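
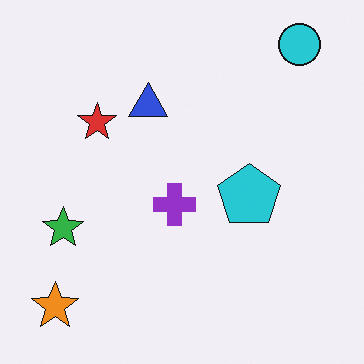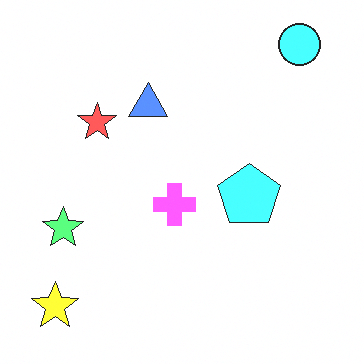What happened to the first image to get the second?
The transformation is: noticeably brightened.

Every pixel — background and shapes alike — is uniformly brightened.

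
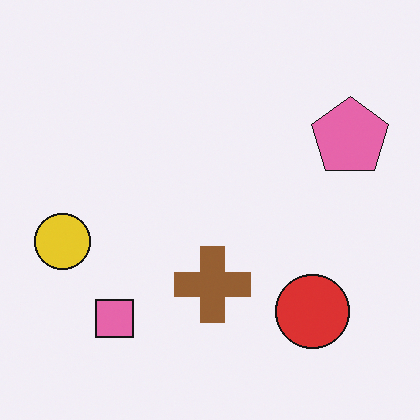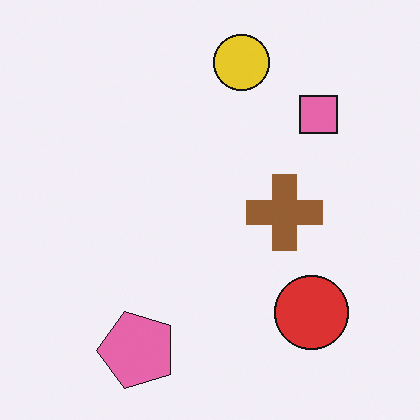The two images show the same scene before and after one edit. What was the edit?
Transposed (reflected across the top-left ↔ bottom-right diagonal).

Shapes have swapped their row and column positions — what was in the top-right is now in the bottom-left — a diagonal reflection.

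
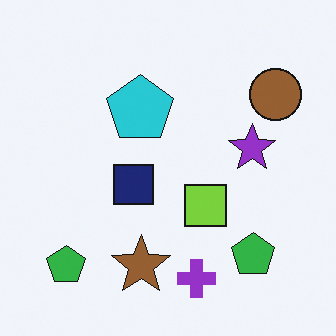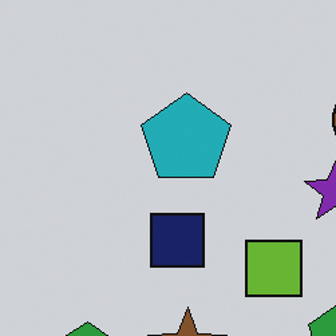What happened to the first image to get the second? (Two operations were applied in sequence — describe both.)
Darkened a little, then cropped slightly and scaled back up.

Every pixel — background and shapes alike — is uniformly darkened. The visible shapes are larger and the field of view is narrower; shapes near the original edges may be partly or wholly outside the frame — a crop-and-rescale.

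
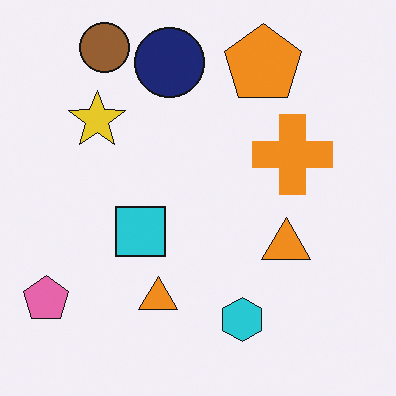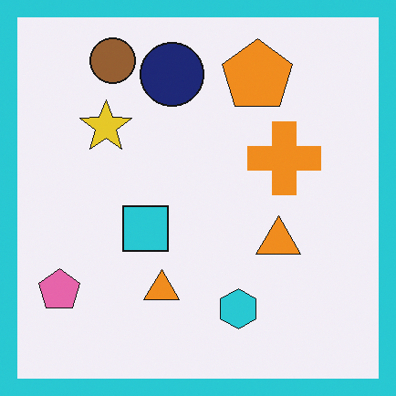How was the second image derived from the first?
Framed with a cyan border.

A solid cyan frame runs around the edge of the second image, with the content slightly shrunk inside it.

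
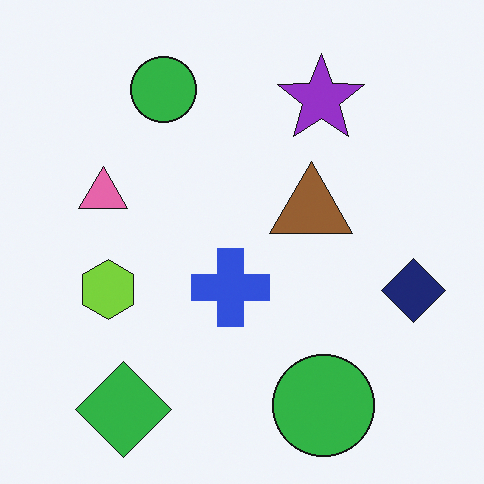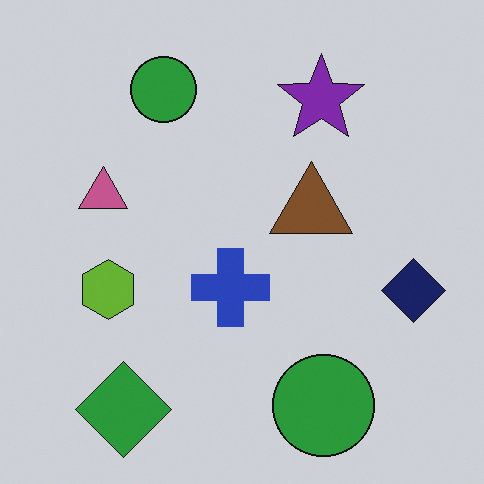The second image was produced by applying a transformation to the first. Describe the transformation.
The image was darkened a little.

Every pixel — background and shapes alike — is uniformly darkened.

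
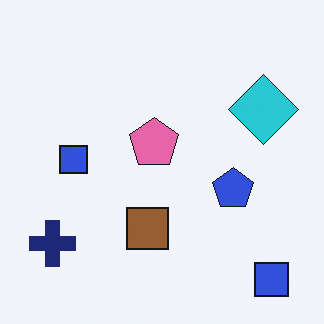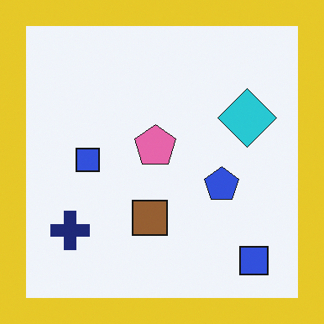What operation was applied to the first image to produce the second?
It was framed with a yellow border.

A solid yellow frame runs around the edge of the second image, with the content slightly shrunk inside it.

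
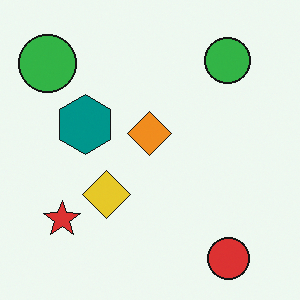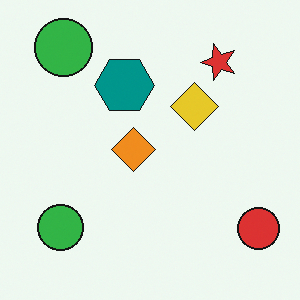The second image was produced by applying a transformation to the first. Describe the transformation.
It was transposed (reflected across the top-left ↔ bottom-right diagonal).

Shapes have swapped their row and column positions — what was in the top-right is now in the bottom-left — a diagonal reflection.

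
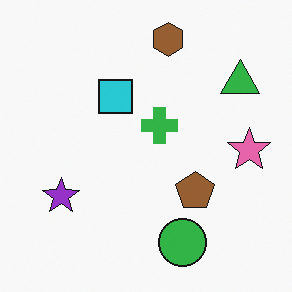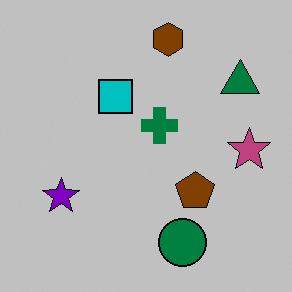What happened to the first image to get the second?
It was heavily posterized to just a handful of flat colors.

Each flat color has snapped to a coarser quantized level — most visibly, the near-white background has dropped to a flat grey.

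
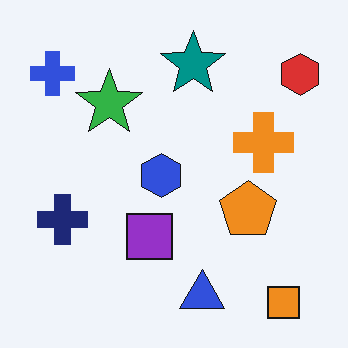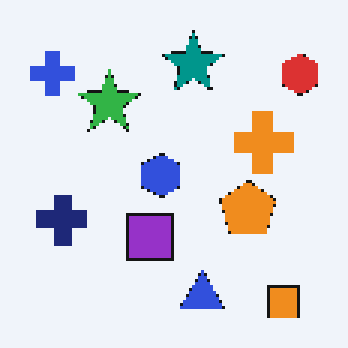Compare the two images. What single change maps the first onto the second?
This is the original image mildly pixelated.

Shapes are reduced to large square blocks; fine edges and outlines are lost — a downscale-then-upscale (mosaic) effect.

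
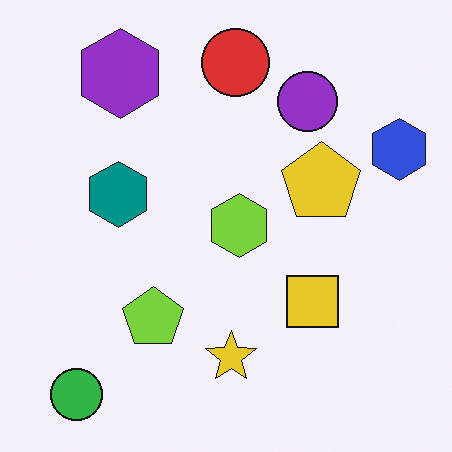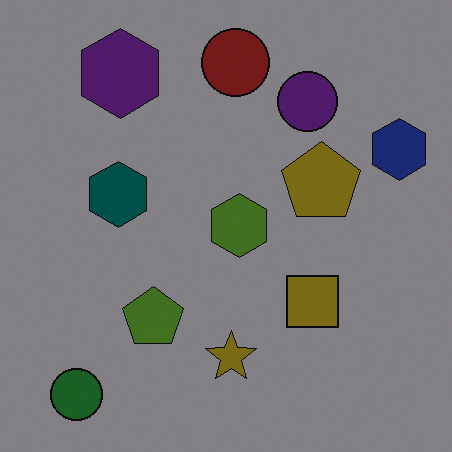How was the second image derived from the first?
Darkened a lot.

Every pixel — background and shapes alike — is uniformly darkened.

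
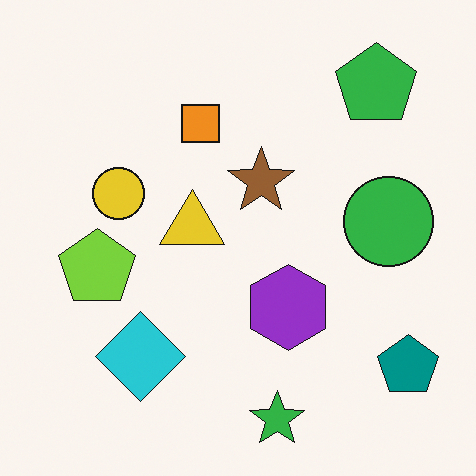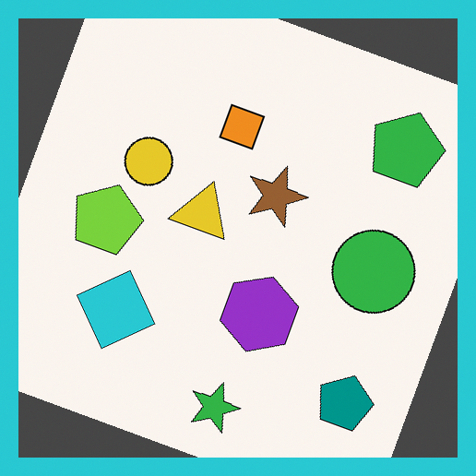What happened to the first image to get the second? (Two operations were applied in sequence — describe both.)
The image was rotated clockwise by a clearly visible amount, then framed with a cyan border.

Every shape is tilted by the same angle and the image corners show triangular fill wedges — a whole-image rotation by a non-right angle. A solid cyan frame runs around the edge of the second image, with the content slightly shrunk inside it.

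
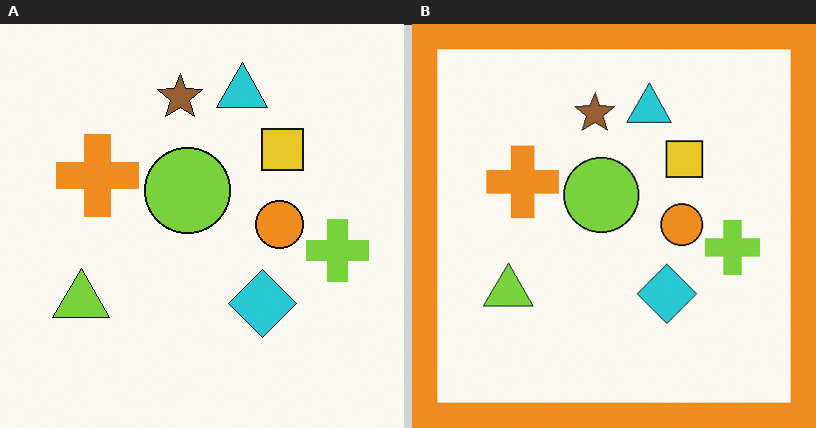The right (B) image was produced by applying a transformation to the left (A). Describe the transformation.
The transformation is: framed with a orange border.

A solid orange frame runs around the edge of the right (B) image, with the content slightly shrunk inside it.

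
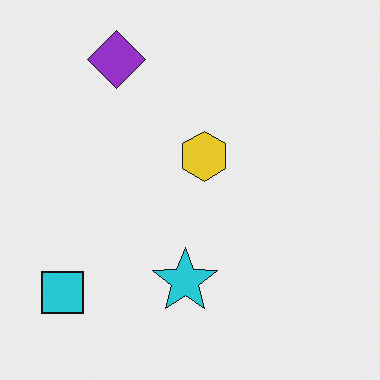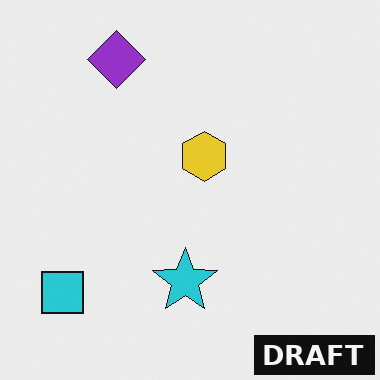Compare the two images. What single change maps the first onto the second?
The transformation is: watermarked with the text "DRAFT" in the lower-right corner.

A dark label reading "DRAFT" appears in the lower-right corner.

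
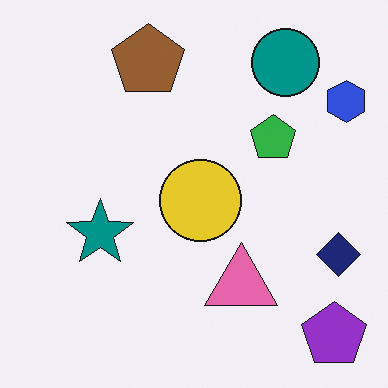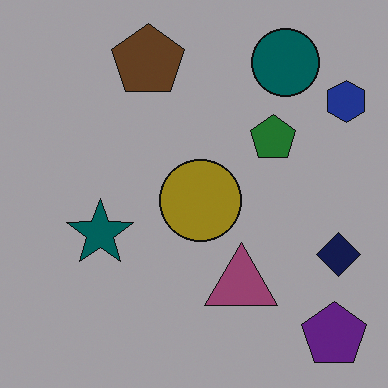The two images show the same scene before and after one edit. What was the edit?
The second image is the first darkened a lot.

Every pixel — background and shapes alike — is uniformly darkened.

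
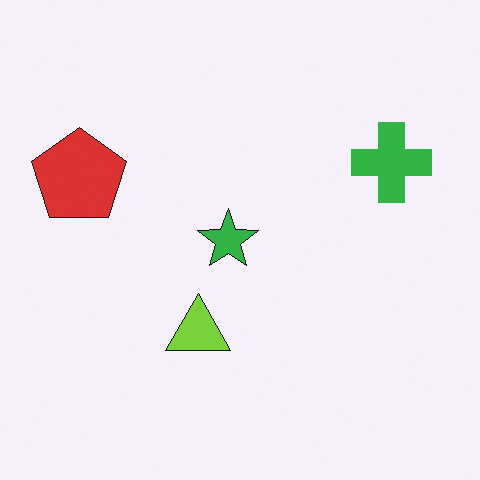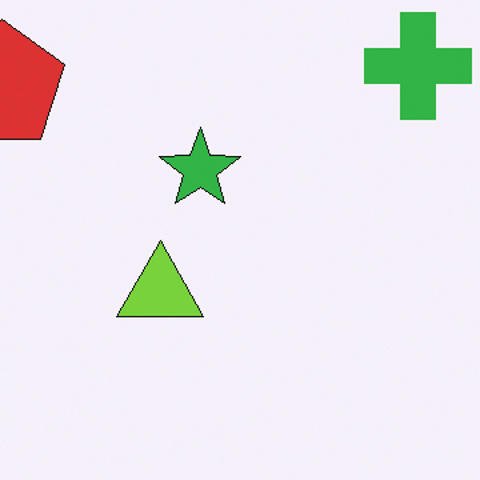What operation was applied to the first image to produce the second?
The image was cropped to a modestly smaller region and rescaled.

The visible shapes are larger and the field of view is narrower; shapes near the original edges may be partly or wholly outside the frame — a crop-and-rescale.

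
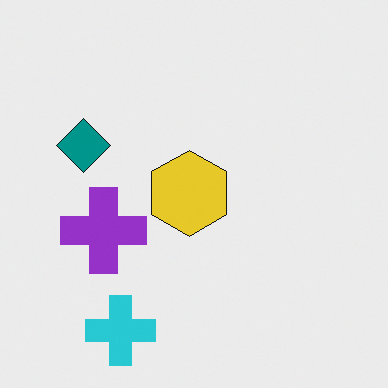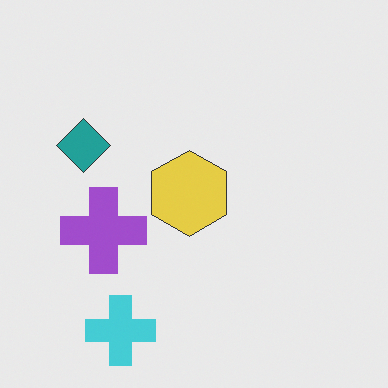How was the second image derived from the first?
The second image is the first given slightly reduced contrast.

Tones are pushed toward mid-grey across the whole image — a global contrast change.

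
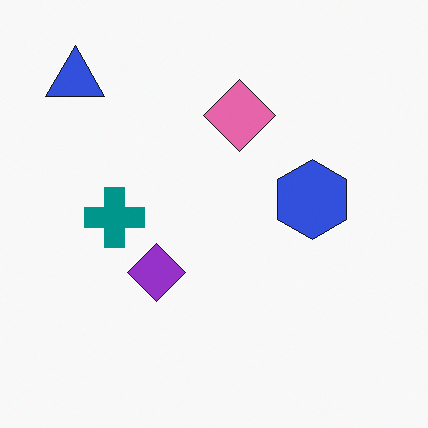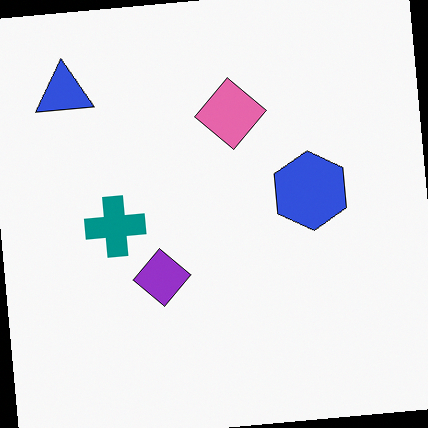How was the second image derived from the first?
It was rotated counter-clockwise by a small amount.

Every shape is tilted by the same angle and the image corners show triangular fill wedges — a whole-image rotation by a non-right angle.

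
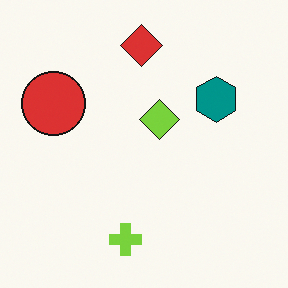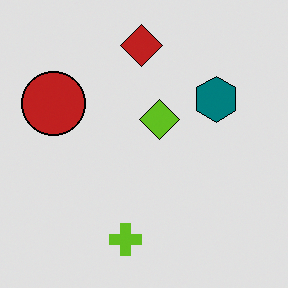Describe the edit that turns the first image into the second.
It was moderately posterized.

Each flat color has snapped to a coarser quantized level — most visibly, the near-white background has dropped to a flat grey.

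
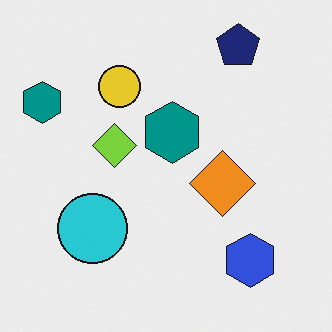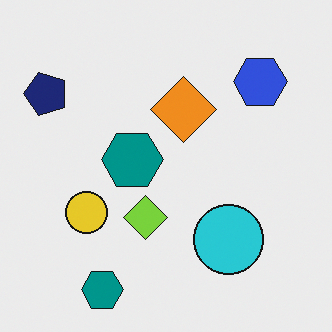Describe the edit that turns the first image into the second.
Rotated 90° counter-clockwise.

The navy pentagon sits in the top-right of the first image and the top-left of the second — consistent with a whole-image 90° counter-clockwise rotation.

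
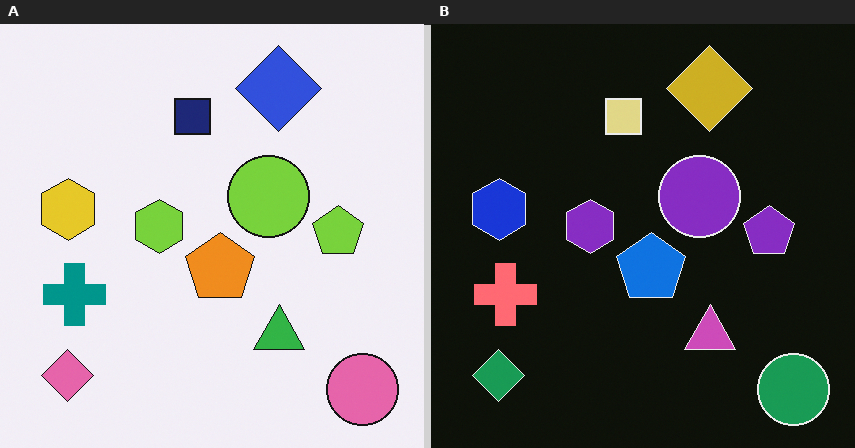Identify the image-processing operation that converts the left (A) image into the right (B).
The right (B) image is the left (A) color-inverted (negative).

The light background has become dark and every shape's color is its complement — a photographic negative.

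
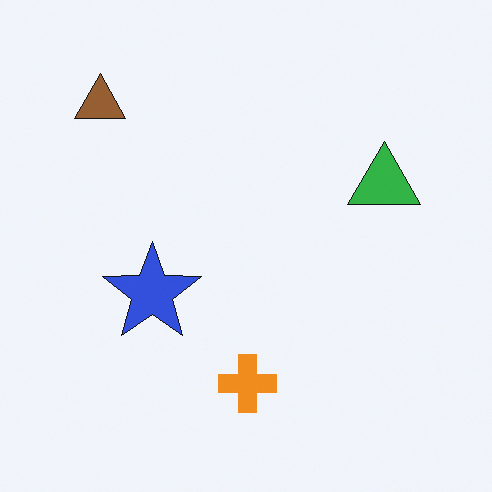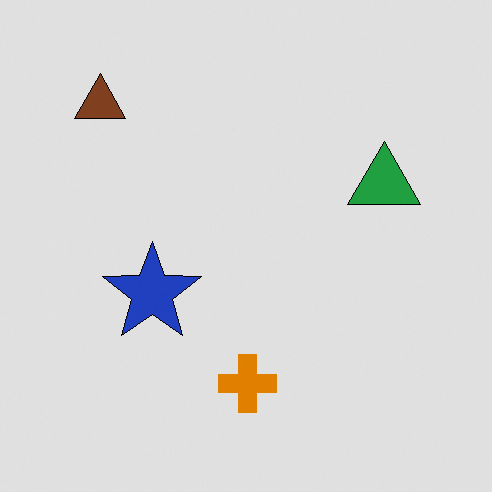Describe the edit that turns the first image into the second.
The transformation is: posterized to a reduced palette.

Each flat color has snapped to a coarser quantized level — most visibly, the near-white background has dropped to a flat grey.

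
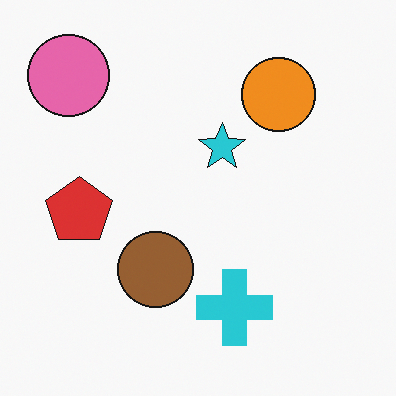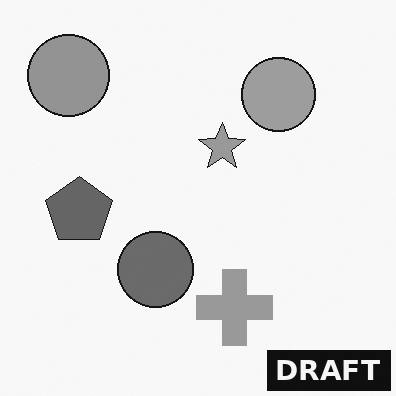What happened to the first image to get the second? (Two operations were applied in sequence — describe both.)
The image was converted to grayscale, then watermarked with the text "DRAFT" in the lower-right corner.

All color is removed — every shape is now a shade of grey. A dark label reading "DRAFT" appears in the lower-right corner.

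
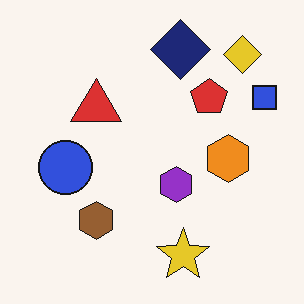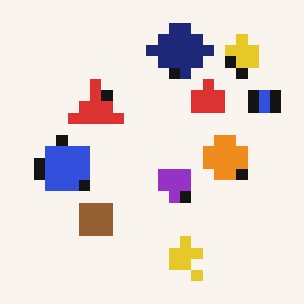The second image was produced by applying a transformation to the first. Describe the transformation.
Heavily pixelated into large blocks.

Shapes are reduced to large square blocks; fine edges and outlines are lost — a downscale-then-upscale (mosaic) effect.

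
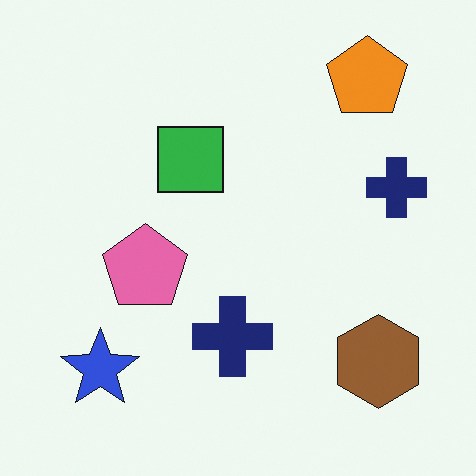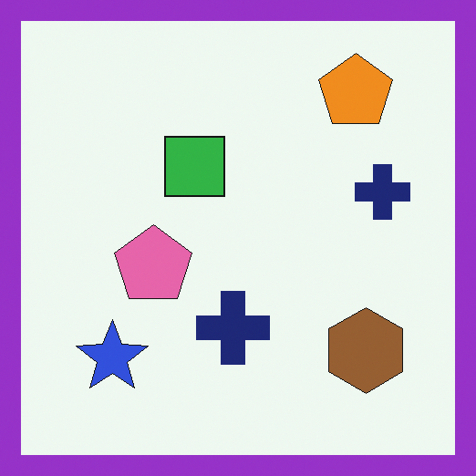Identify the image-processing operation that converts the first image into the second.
The image was framed with a purple border.

A solid purple frame runs around the edge of the second image, with the content slightly shrunk inside it.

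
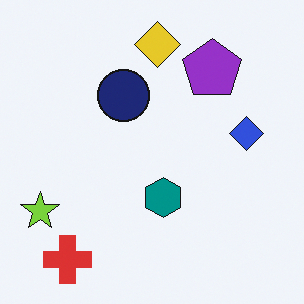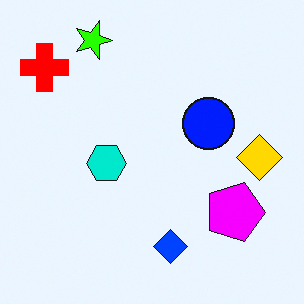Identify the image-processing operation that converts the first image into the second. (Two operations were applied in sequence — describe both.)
The transformation is: rotated 90° clockwise, then made much more vivid (saturation change).

The red cross sits in the bottom-left of the first image and the top-left of the second — consistent with a whole-image 90° clockwise rotation. All colors are more vivid — a global saturation change.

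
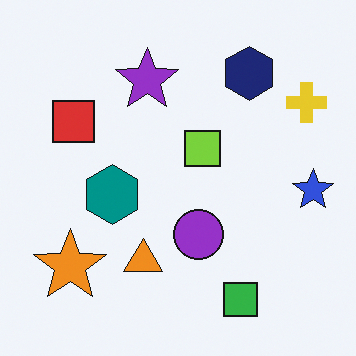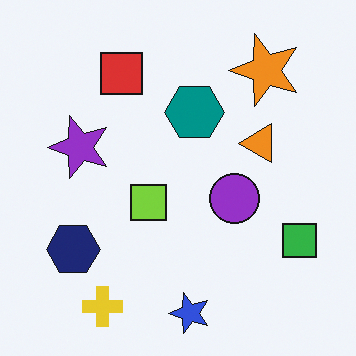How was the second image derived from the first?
Transposed (reflected across the top-left ↔ bottom-right diagonal).

Shapes have swapped their row and column positions — what was in the top-right is now in the bottom-left — a diagonal reflection.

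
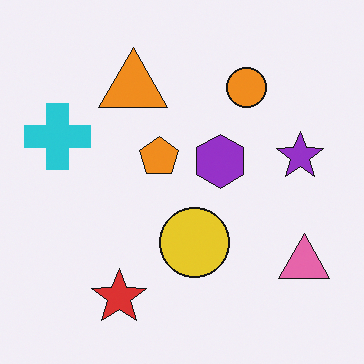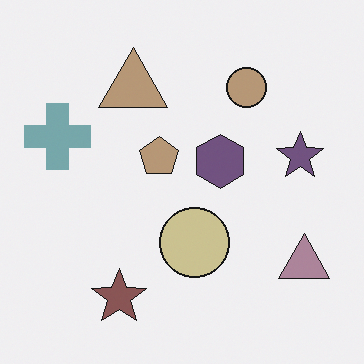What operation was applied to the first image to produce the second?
The second image is the first heavily desaturated.

All colors are more muted and greyish — a global saturation change.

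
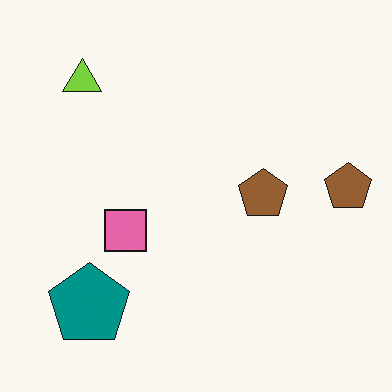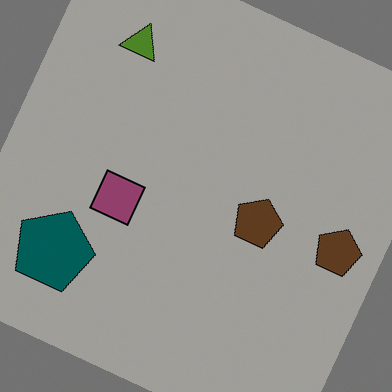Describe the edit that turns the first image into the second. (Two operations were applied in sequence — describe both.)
This is the original image rotated clockwise by a clearly visible amount, then noticeably darkened.

Every shape is tilted by the same angle and the image corners show triangular fill wedges — a whole-image rotation by a non-right angle. Every pixel — background and shapes alike — is uniformly darkened.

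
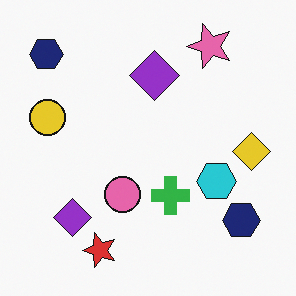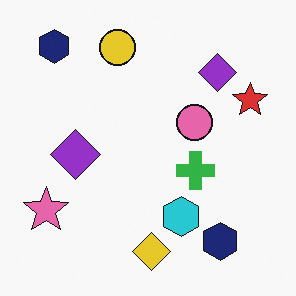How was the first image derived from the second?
The image was transposed (reflected across the top-left ↔ bottom-right diagonal).

Shapes have swapped their row and column positions — what was in the top-right is now in the bottom-left — a diagonal reflection.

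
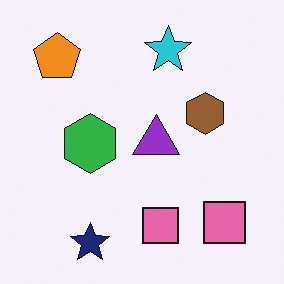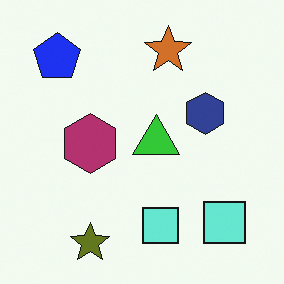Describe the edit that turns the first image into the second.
The image was hue-shifted by a large amount.

Every shape's color has rotated by the same amount around the hue wheel — a uniform hue shift.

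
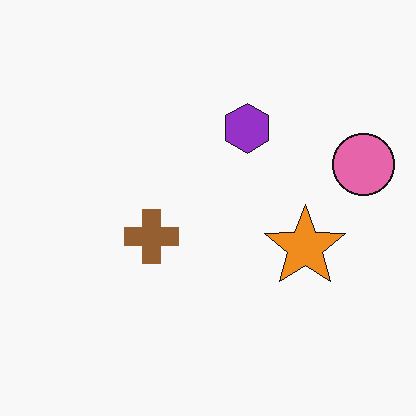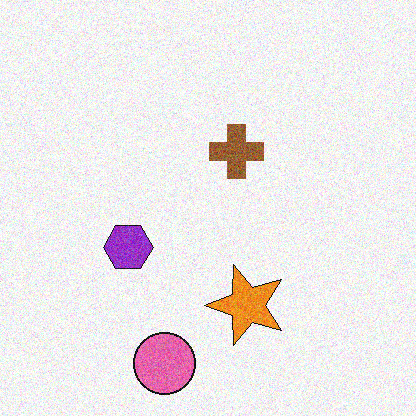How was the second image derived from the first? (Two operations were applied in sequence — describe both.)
It was degraded with visible gaussian noise, then transposed (reflected across the top-left ↔ bottom-right diagonal).

Random speckle covers the whole image, including the flat background. Shapes have swapped their row and column positions — what was in the top-right is now in the bottom-left — a diagonal reflection.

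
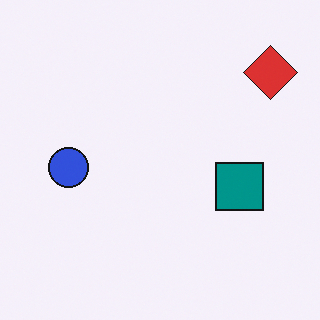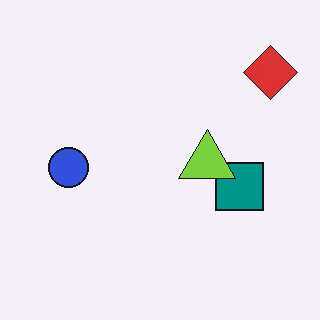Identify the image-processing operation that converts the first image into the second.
The image was overlaid with an additional lime triangle.

A lime triangle appears in the second image that is absent from the first.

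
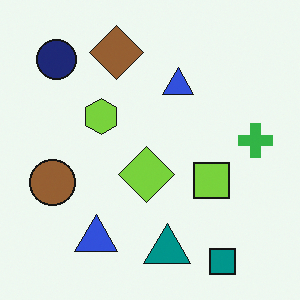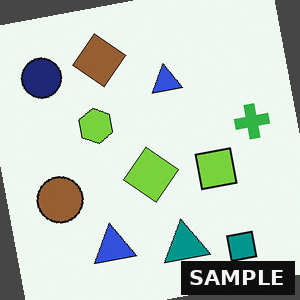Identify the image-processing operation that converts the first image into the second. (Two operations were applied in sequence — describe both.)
Rotated counter-clockwise by a slight angle, then watermarked with the text "SAMPLE" in the lower-right corner.

Every shape is tilted by the same angle and the image corners show triangular fill wedges — a whole-image rotation by a non-right angle. A dark label reading "SAMPLE" appears in the lower-right corner.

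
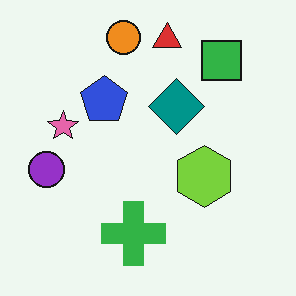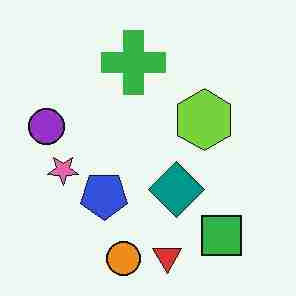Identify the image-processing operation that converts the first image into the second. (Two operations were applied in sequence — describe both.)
Degraded with heavy JPEG compression, then flipped vertically (top ↔ bottom).

Blocky 8×8 compression artifacts appear around shape edges and the flat background shows ringing — characteristic JPEG degradation. The orange circle is in the top of the first image and the bottom of the second — shapes on opposite sides of the horizontal midline have swapped in a mirror flip.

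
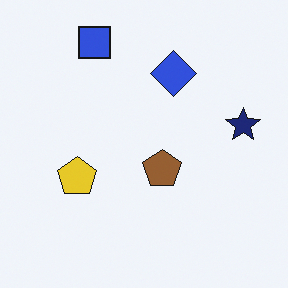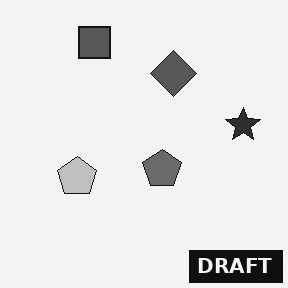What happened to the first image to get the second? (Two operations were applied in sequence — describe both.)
The transformation is: converted to grayscale, then watermarked with the text "DRAFT" in the lower-right corner.

All color is removed — every shape is now a shade of grey. A dark label reading "DRAFT" appears in the lower-right corner.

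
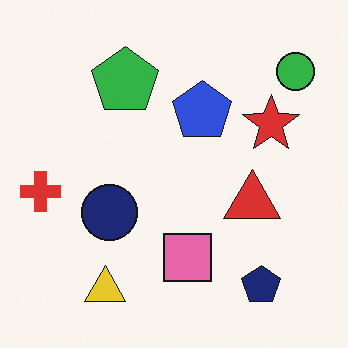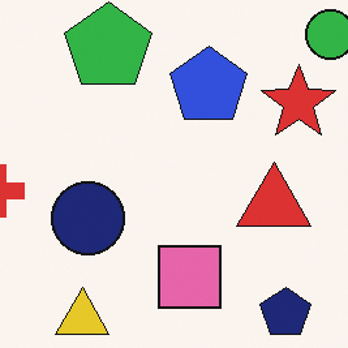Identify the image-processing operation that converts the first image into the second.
It was cropped slightly and scaled back up.

The visible shapes are larger and the field of view is narrower; shapes near the original edges may be partly or wholly outside the frame — a crop-and-rescale.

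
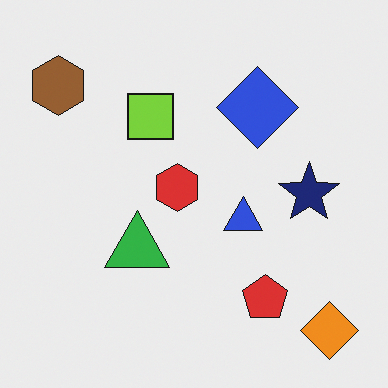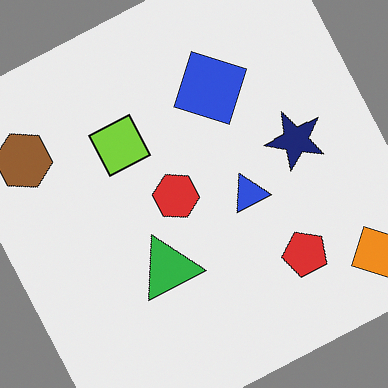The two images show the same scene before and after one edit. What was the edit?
The second image is the first rotated counter-clockwise by a moderate amount.

Every shape is tilted by the same angle and the image corners show triangular fill wedges — a whole-image rotation by a non-right angle.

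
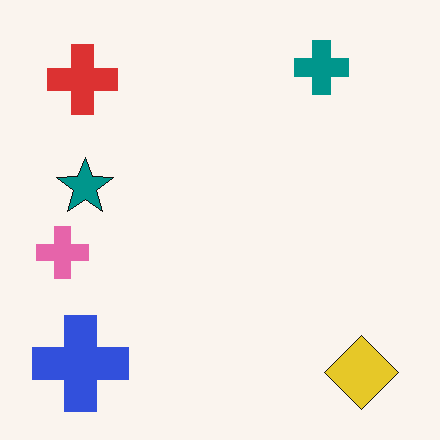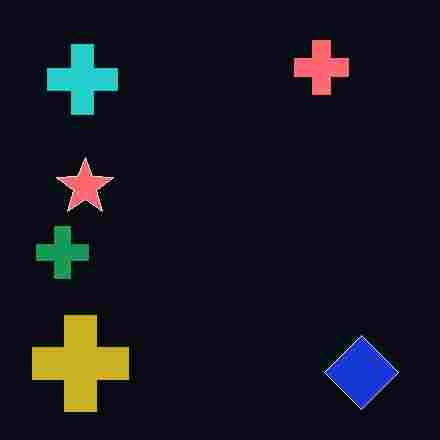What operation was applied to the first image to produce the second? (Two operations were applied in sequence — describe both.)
The second image is the first degraded with heavy JPEG compression, then color-inverted (negative).

Blocky 8×8 compression artifacts appear around shape edges and the flat background shows ringing — characteristic JPEG degradation. The light background has become dark and every shape's color is its complement — a photographic negative.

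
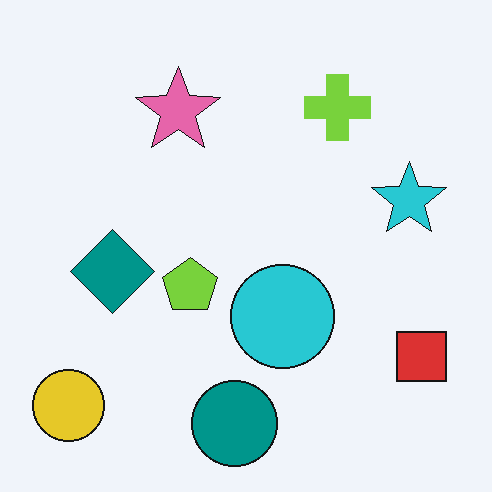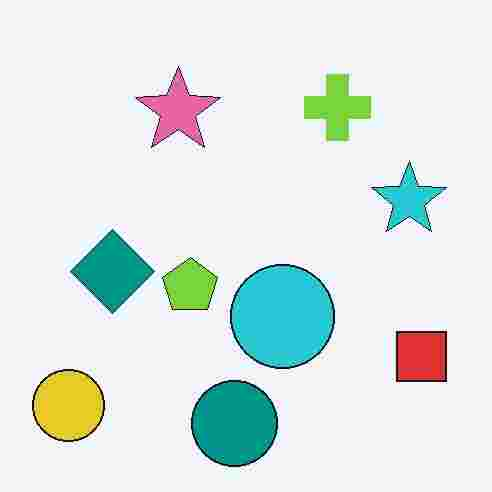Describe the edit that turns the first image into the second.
Degraded with heavy JPEG compression.

Blocky 8×8 compression artifacts appear around shape edges and the flat background shows ringing — characteristic JPEG degradation.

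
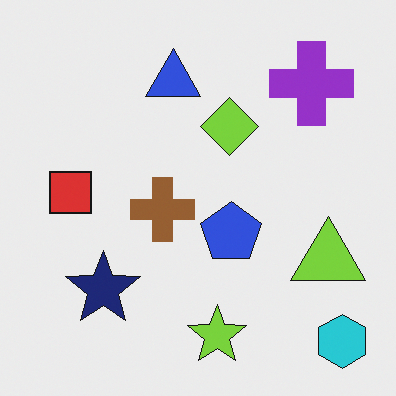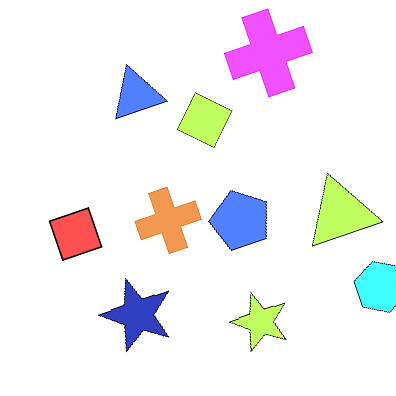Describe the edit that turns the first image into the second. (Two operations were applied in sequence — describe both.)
This is the original image rotated counter-clockwise by a moderate amount, then brightened a lot.

Every shape is tilted by the same angle and the image corners show triangular fill wedges — a whole-image rotation by a non-right angle. Every pixel — background and shapes alike — is uniformly brightened.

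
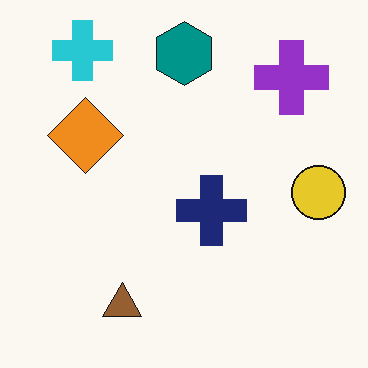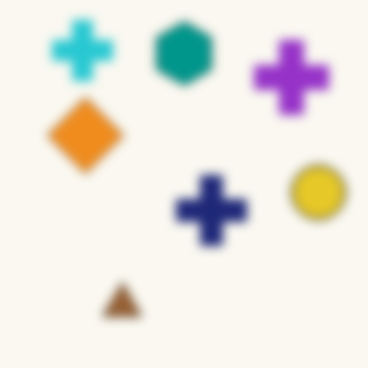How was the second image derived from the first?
The image was strongly gaussian-blurred.

Shape edges and outlines are uniformly softened across the whole image.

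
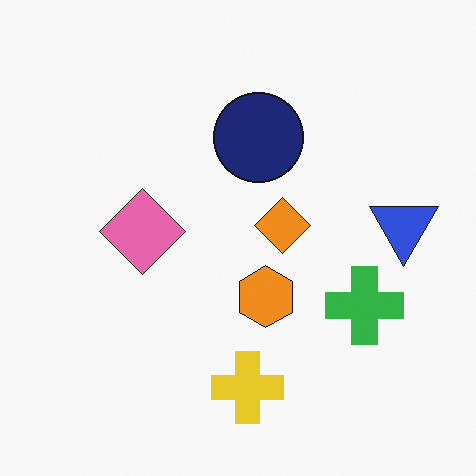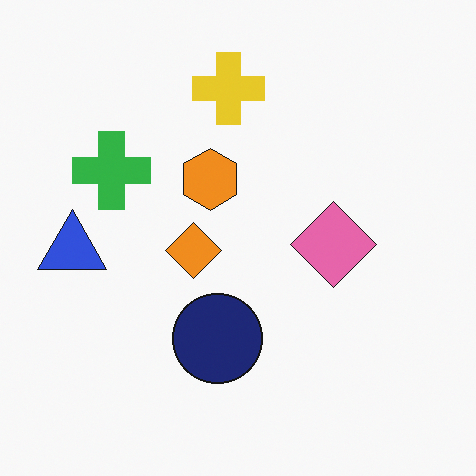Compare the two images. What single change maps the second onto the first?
Rotated 180°.

The blue triangle sits in the left of the second image and the right of the first — consistent with a whole-image 180° rotation.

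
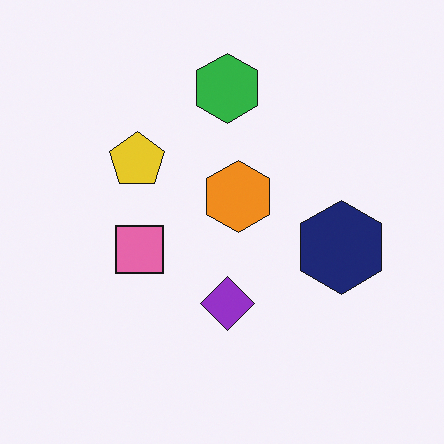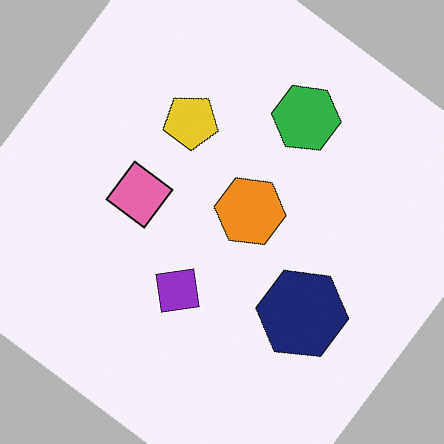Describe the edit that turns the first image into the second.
Rotated clockwise by a large amount — several tens of degrees.

Every shape is tilted by the same angle and the image corners show triangular fill wedges — a whole-image rotation by a non-right angle.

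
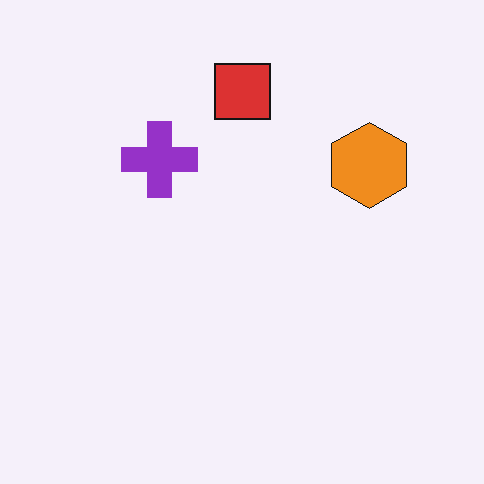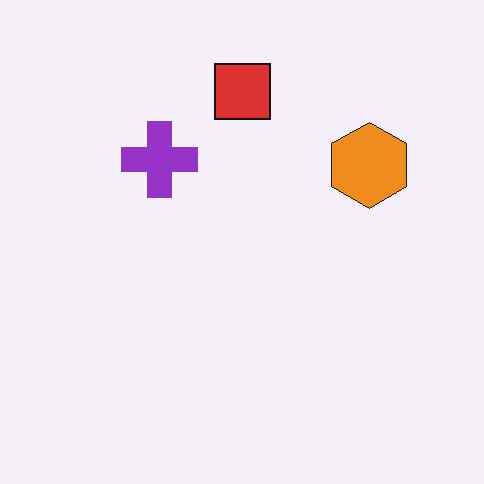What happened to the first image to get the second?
The transformation is: given moderate JPEG compression.

Blocky 8×8 compression artifacts appear around shape edges and the flat background shows ringing — characteristic JPEG degradation.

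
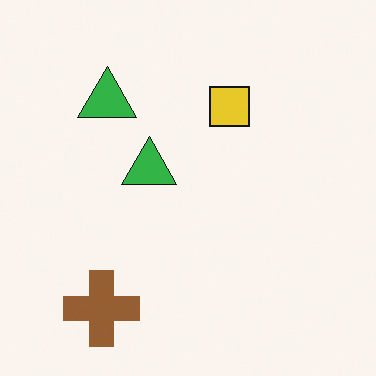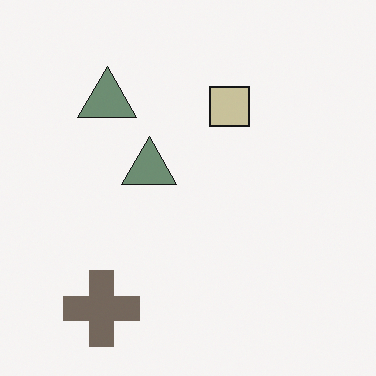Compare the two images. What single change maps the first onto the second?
The transformation is: heavily desaturated.

All colors are more muted and greyish — a global saturation change.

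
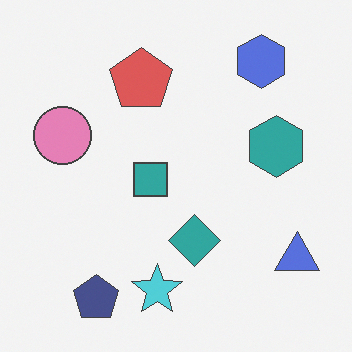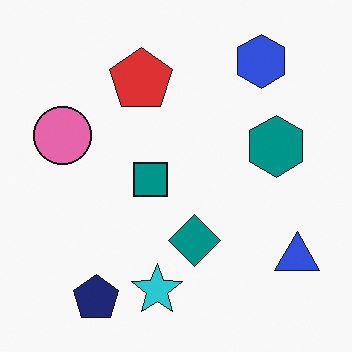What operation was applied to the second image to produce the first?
The first image is the second given slightly reduced contrast.

Tones are pushed toward mid-grey across the whole image — a global contrast change.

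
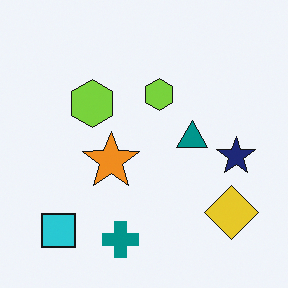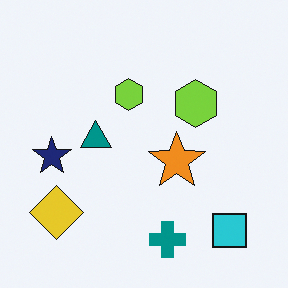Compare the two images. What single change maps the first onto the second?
The second image is the first flipped horizontally (left ↔ right).

The navy star is in the right of the first image and the left of the second — shapes on opposite sides of the vertical midline have swapped in a mirror flip.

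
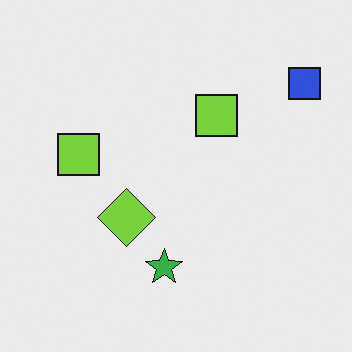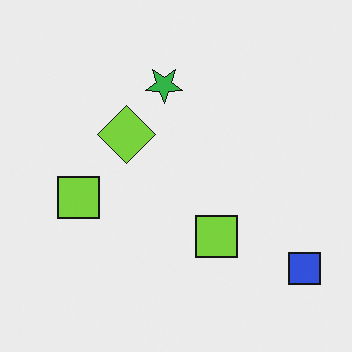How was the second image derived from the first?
Flipped vertically (top ↔ bottom).

The blue square is in the top-right of the first image and the bottom-right of the second — shapes on opposite sides of the horizontal midline have swapped in a mirror flip.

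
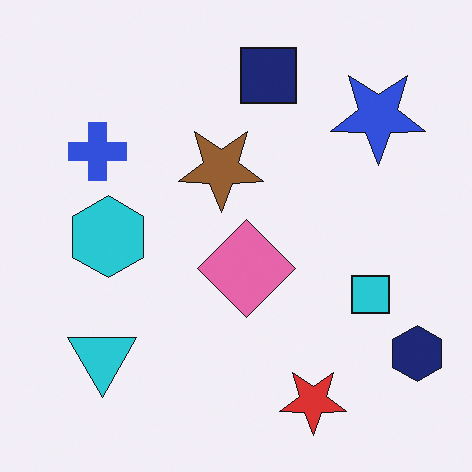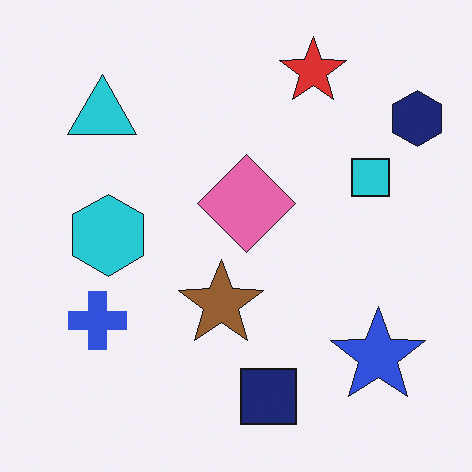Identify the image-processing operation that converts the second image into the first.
The transformation is: flipped vertically (top ↔ bottom).

The red star is in the top of the second image and the bottom of the first — shapes on opposite sides of the horizontal midline have swapped in a mirror flip.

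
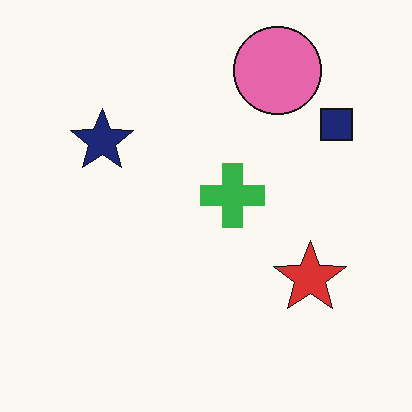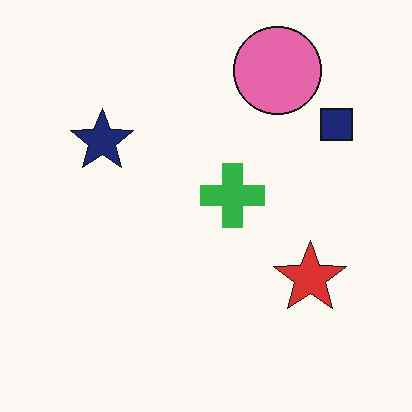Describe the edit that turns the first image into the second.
The transformation is: JPEG-compressed with visible artifacts.

Blocky 8×8 compression artifacts appear around shape edges and the flat background shows ringing — characteristic JPEG degradation.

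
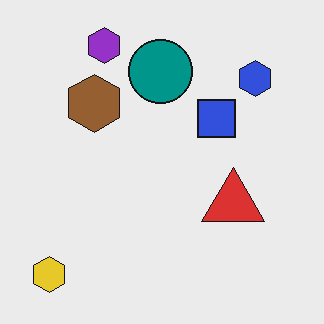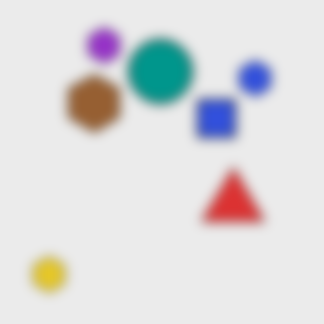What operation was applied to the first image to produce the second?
This is the original image heavily blurred.

Shape edges and outlines are uniformly softened across the whole image.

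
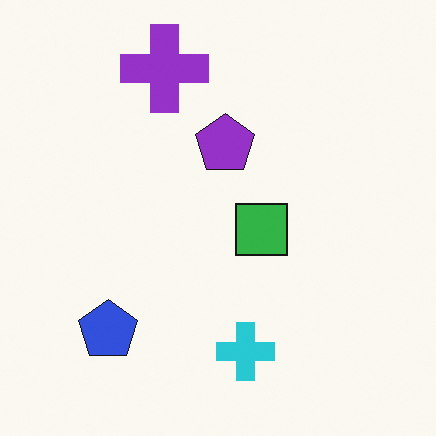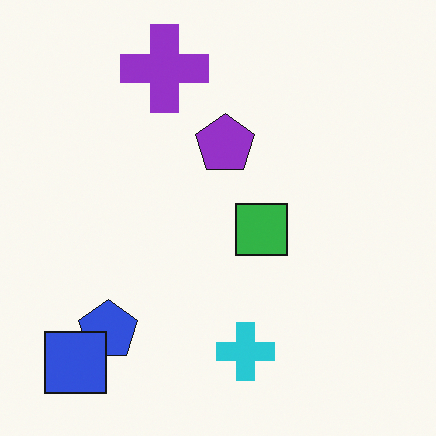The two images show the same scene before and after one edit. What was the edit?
The transformation is: overlaid with an additional blue square.

A blue square appears in the second image that is absent from the first.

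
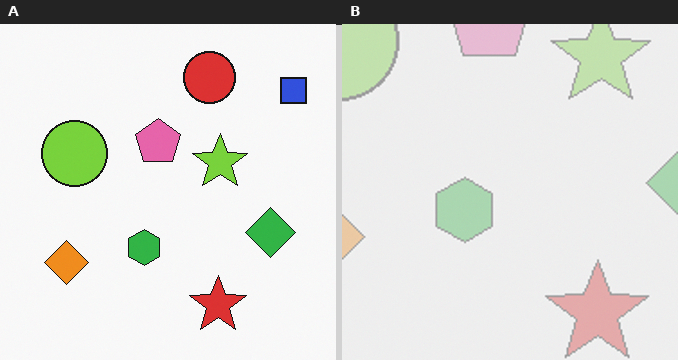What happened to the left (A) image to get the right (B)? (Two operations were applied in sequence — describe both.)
This is the original image washed out (contrast reduced), then cropped to a noticeably smaller region and rescaled.

Tones are pushed toward mid-grey across the whole image — a global contrast change. The visible shapes are larger and the field of view is narrower; shapes near the original edges may be partly or wholly outside the frame — a crop-and-rescale.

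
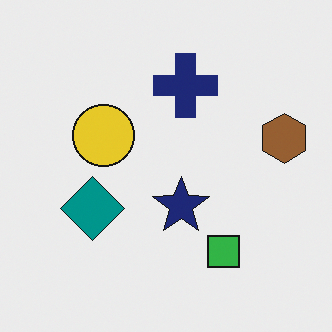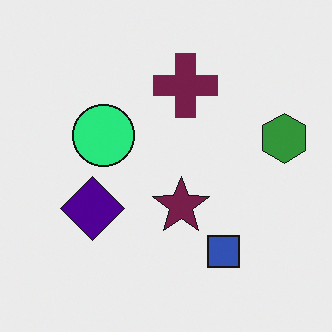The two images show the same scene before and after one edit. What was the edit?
The second image is the first hue-shifted noticeably.

Every shape's color has rotated by the same amount around the hue wheel — a uniform hue shift.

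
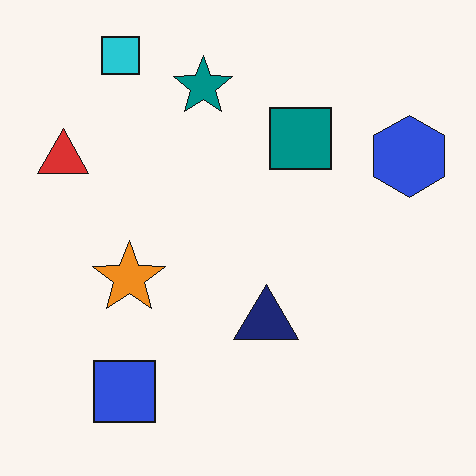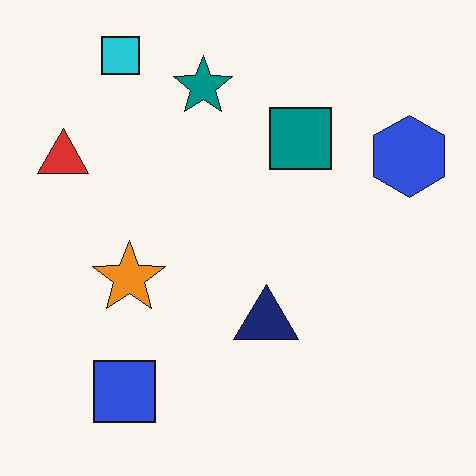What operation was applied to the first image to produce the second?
The second image is the first JPEG-compressed with visible artifacts.

Blocky 8×8 compression artifacts appear around shape edges and the flat background shows ringing — characteristic JPEG degradation.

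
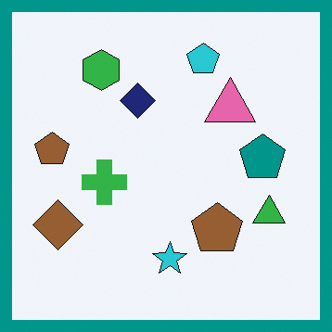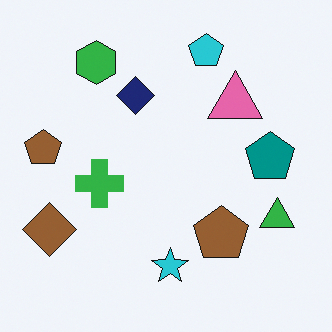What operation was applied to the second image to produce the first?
It was framed with a teal border.

A solid teal frame runs around the edge of the first image, with the content slightly shrunk inside it.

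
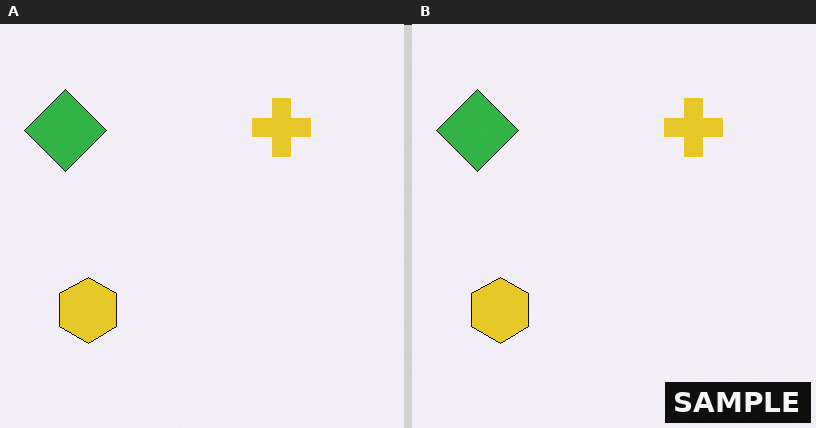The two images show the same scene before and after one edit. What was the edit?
It was watermarked with the text "SAMPLE" in the lower-right corner.

A dark label reading "SAMPLE" appears in the lower-right corner.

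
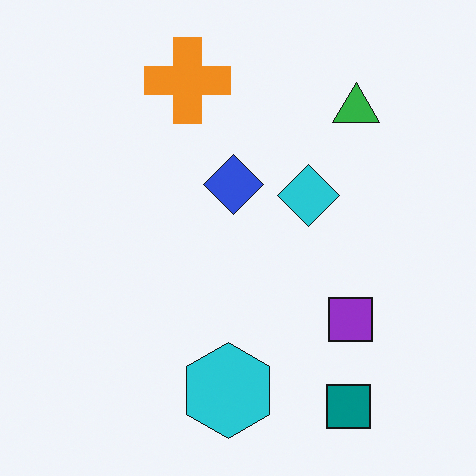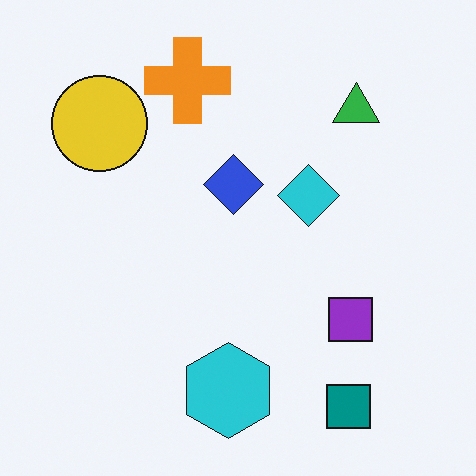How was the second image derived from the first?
The transformation is: overlaid with an additional yellow circle.

A yellow circle appears in the second image that is absent from the first.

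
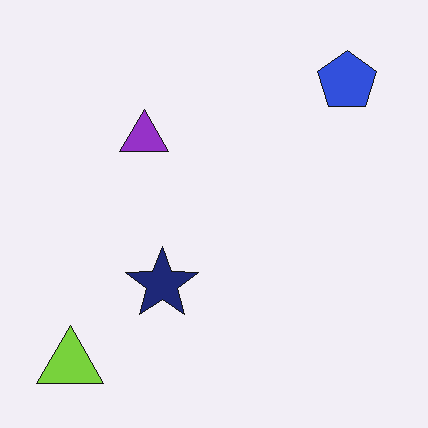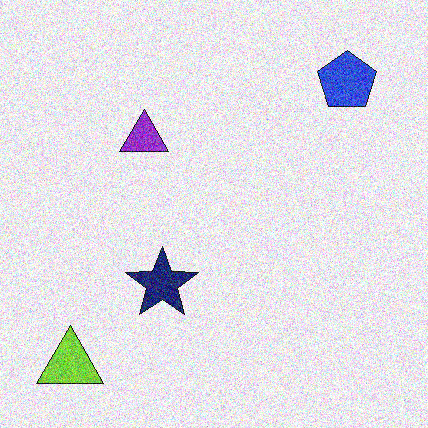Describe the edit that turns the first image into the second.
This is the original image degraded with strong gaussian noise.

Random speckle covers the whole image, including the flat background.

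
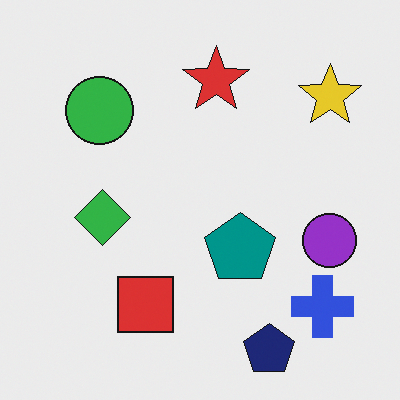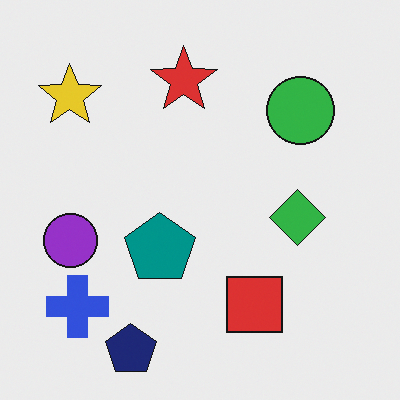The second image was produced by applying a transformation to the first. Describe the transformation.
The second image is the first flipped horizontally (left ↔ right).

The yellow star is in the top-right of the first image and the top-left of the second — shapes on opposite sides of the vertical midline have swapped in a mirror flip.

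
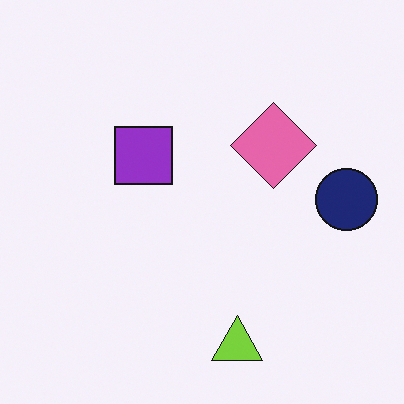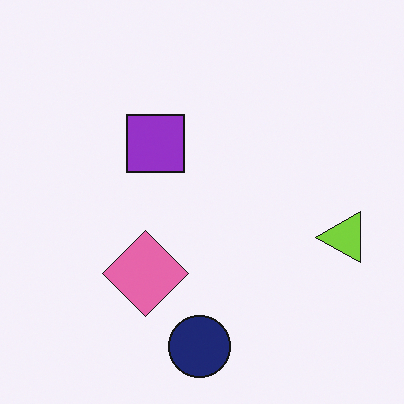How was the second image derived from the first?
It was transposed (reflected across the top-left ↔ bottom-right diagonal).

Shapes have swapped their row and column positions — what was in the top-right is now in the bottom-left — a diagonal reflection.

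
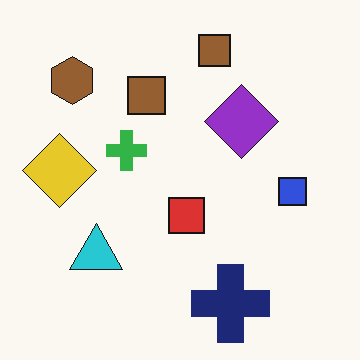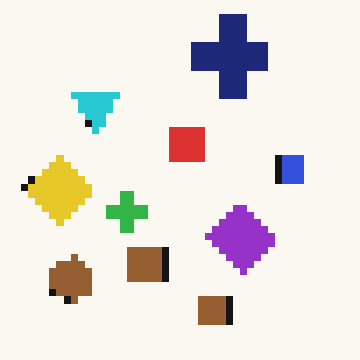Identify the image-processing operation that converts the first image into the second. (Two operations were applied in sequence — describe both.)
The transformation is: flipped vertically (top ↔ bottom), then moderately pixelated.

The navy cross is in the bottom of the first image and the top of the second — shapes on opposite sides of the horizontal midline have swapped in a mirror flip. Shapes are reduced to large square blocks; fine edges and outlines are lost — a downscale-then-upscale (mosaic) effect.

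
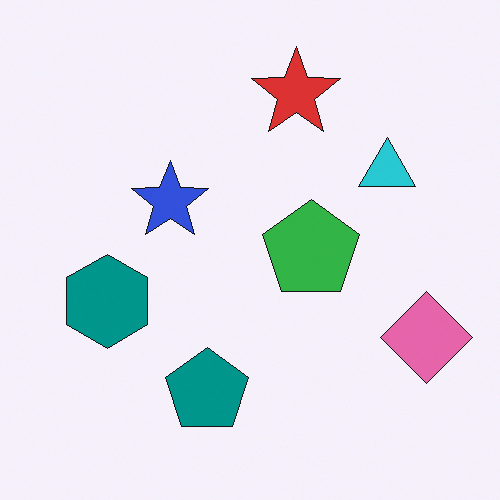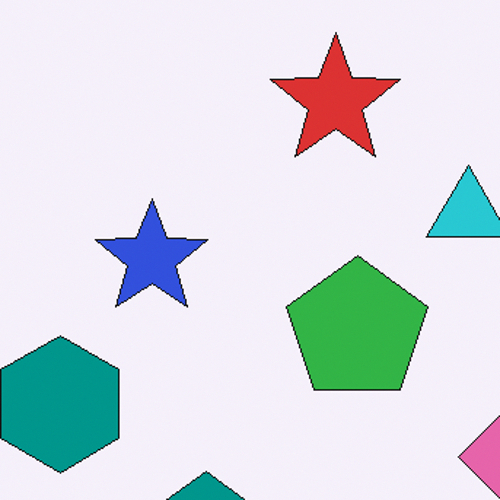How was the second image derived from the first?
The transformation is: cropped slightly and scaled back up.

The visible shapes are larger and the field of view is narrower; shapes near the original edges may be partly or wholly outside the frame — a crop-and-rescale.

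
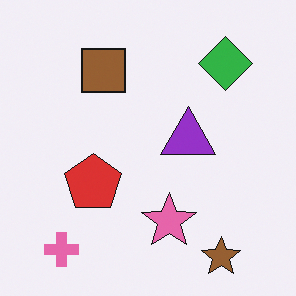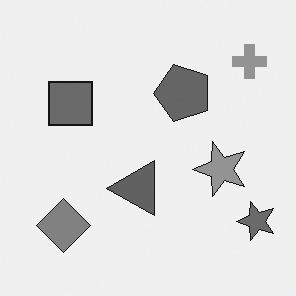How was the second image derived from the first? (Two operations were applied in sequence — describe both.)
This is the original image converted to grayscale, then transposed (reflected across the top-left ↔ bottom-right diagonal).

All color is removed — every shape is now a shade of grey. Shapes have swapped their row and column positions — what was in the top-right is now in the bottom-left — a diagonal reflection.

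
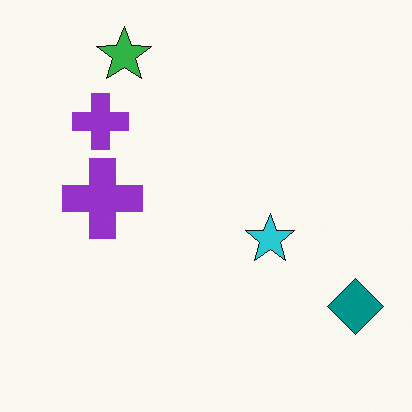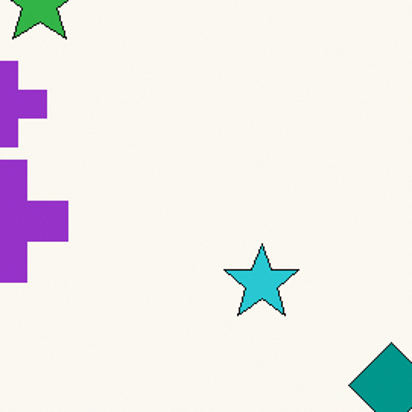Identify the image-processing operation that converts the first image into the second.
It was cropped slightly and scaled back up.

The visible shapes are larger and the field of view is narrower; shapes near the original edges may be partly or wholly outside the frame — a crop-and-rescale.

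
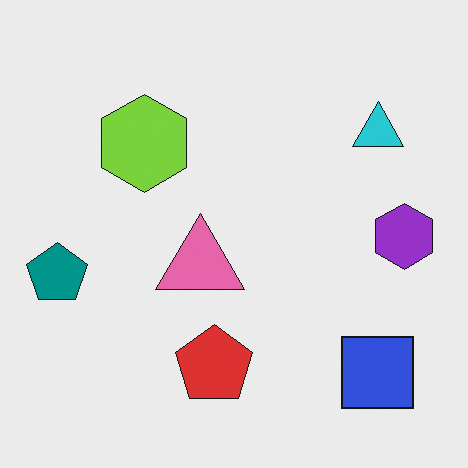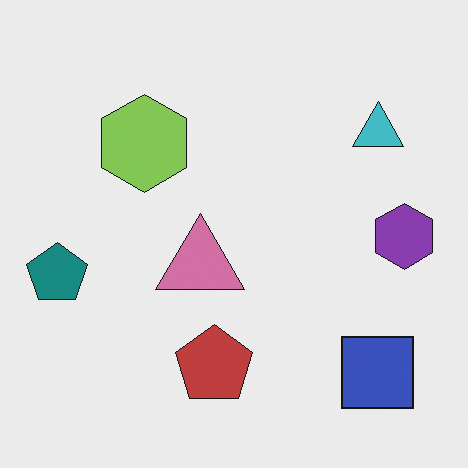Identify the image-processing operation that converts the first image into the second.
Slightly desaturated.

All colors are more muted and greyish — a global saturation change.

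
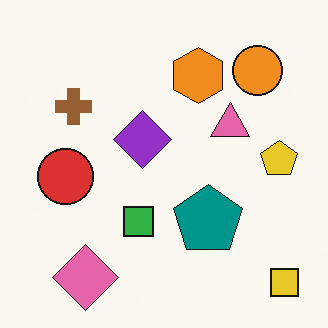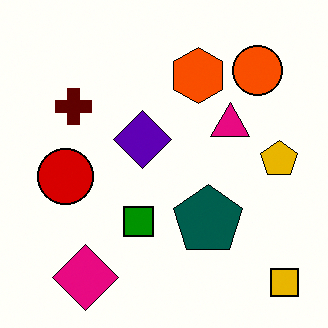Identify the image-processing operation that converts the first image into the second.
This is the original image boosted in contrast.

Tones are pushed away from mid-grey across the whole image — a global contrast change.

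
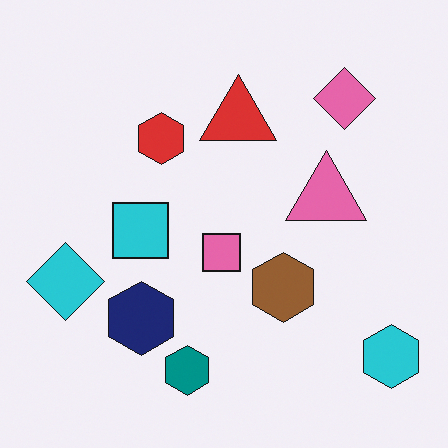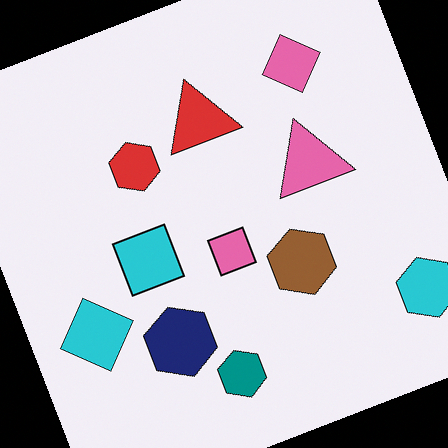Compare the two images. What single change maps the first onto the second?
It was rotated counter-clockwise by a clearly visible amount.

Every shape is tilted by the same angle and the image corners show triangular fill wedges — a whole-image rotation by a non-right angle.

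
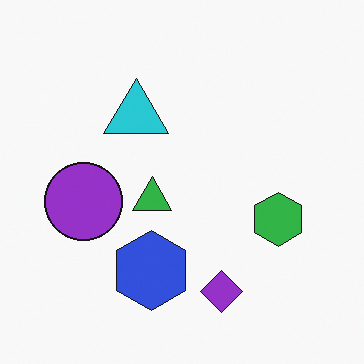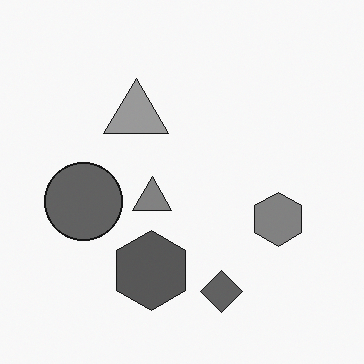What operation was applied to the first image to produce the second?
This is the original image converted to grayscale.

All color is removed — every shape is now a shade of grey.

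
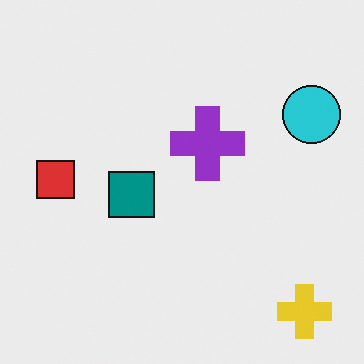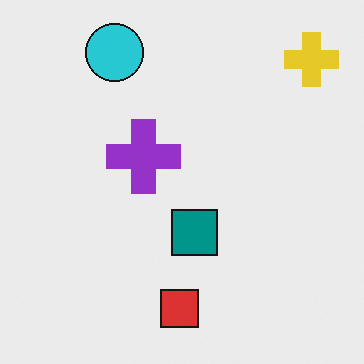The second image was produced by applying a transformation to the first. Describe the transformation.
Rotated 90° counter-clockwise.

The yellow cross sits in the bottom-right of the first image and the top-right of the second — consistent with a whole-image 90° counter-clockwise rotation.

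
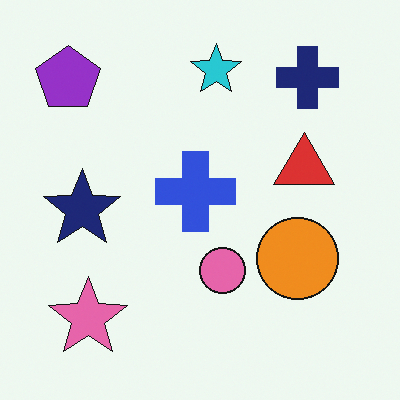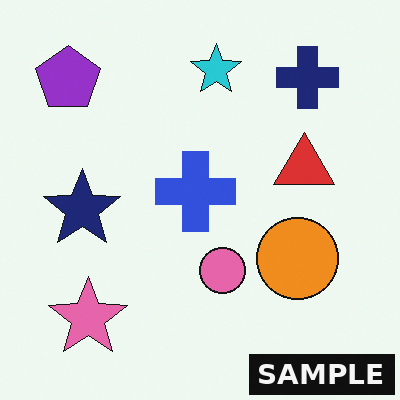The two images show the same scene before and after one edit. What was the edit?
It was watermarked with the text "SAMPLE" in the lower-right corner.

A dark label reading "SAMPLE" appears in the lower-right corner.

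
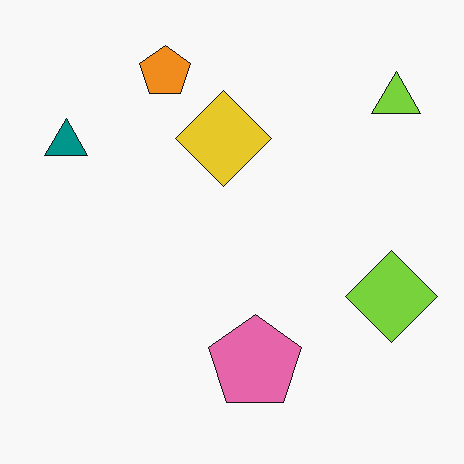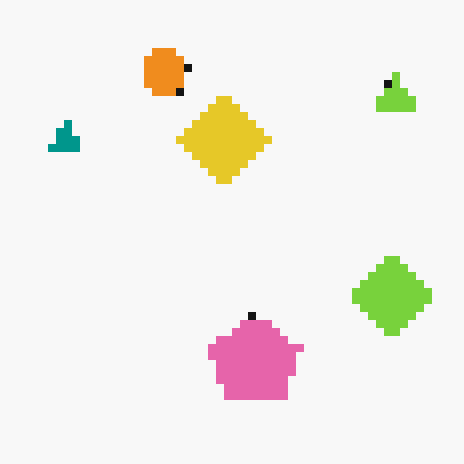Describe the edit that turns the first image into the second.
It was pixelated into visible square blocks.

Shapes are reduced to large square blocks; fine edges and outlines are lost — a downscale-then-upscale (mosaic) effect.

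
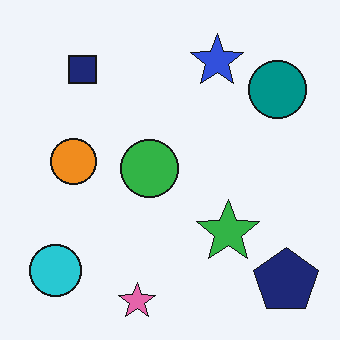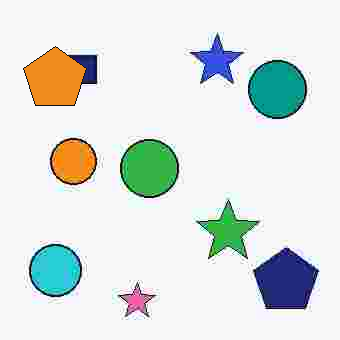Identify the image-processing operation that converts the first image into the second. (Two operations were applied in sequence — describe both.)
It was heavily JPEG-compressed with obvious blocking artifacts, then overlaid with an additional orange pentagon.

Blocky 8×8 compression artifacts appear around shape edges and the flat background shows ringing — characteristic JPEG degradation. An orange pentagon appears in the second image that is absent from the first.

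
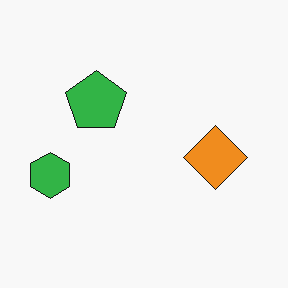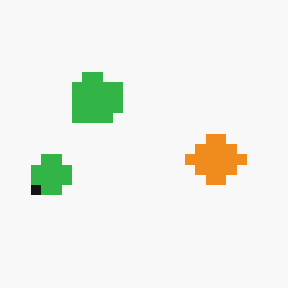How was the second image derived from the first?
This is the original image heavily pixelated into large blocks.

Shapes are reduced to large square blocks; fine edges and outlines are lost — a downscale-then-upscale (mosaic) effect.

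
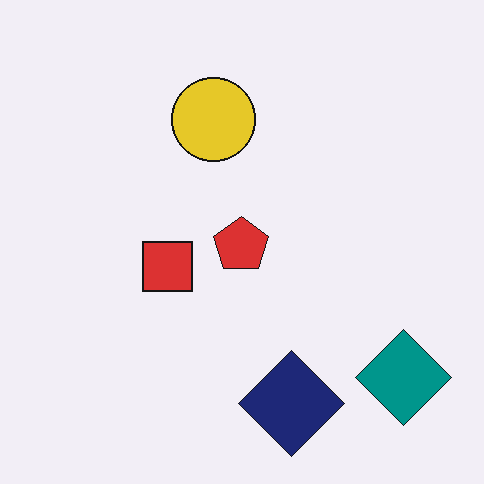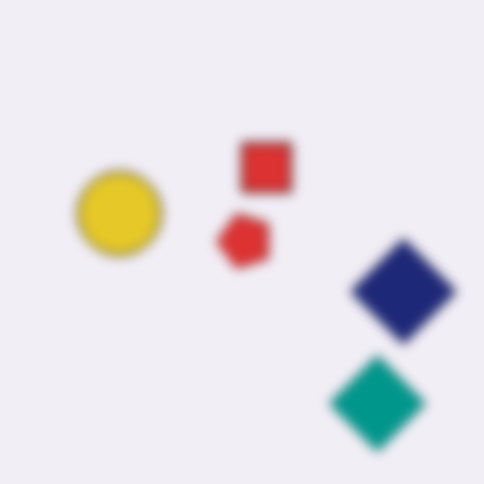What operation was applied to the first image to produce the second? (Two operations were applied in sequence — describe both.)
This is the original image strongly gaussian-blurred, then transposed (reflected across the top-left ↔ bottom-right diagonal).

Shape edges and outlines are uniformly softened across the whole image. Shapes have swapped their row and column positions — what was in the top-right is now in the bottom-left — a diagonal reflection.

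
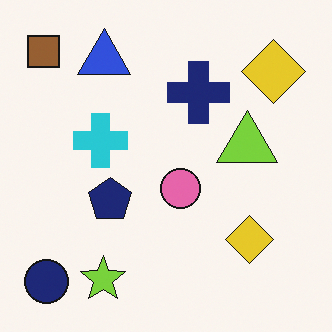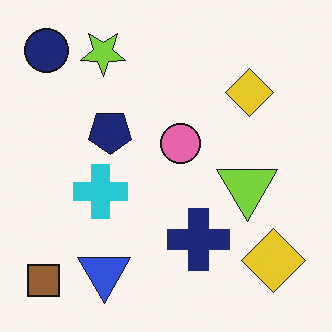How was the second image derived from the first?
This is the original image flipped vertically (top ↔ bottom).

The brown square is in the top-left of the first image and the bottom-left of the second — shapes on opposite sides of the horizontal midline have swapped in a mirror flip.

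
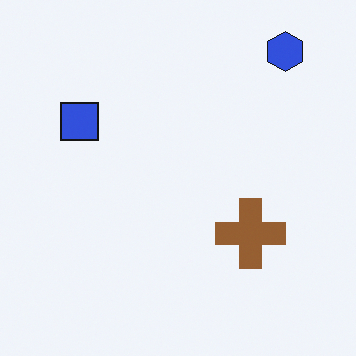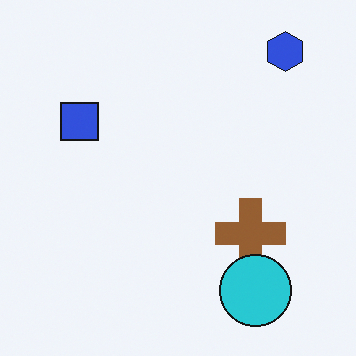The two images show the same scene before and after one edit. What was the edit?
The transformation is: overlaid with an additional cyan circle.

A cyan circle appears in the second image that is absent from the first.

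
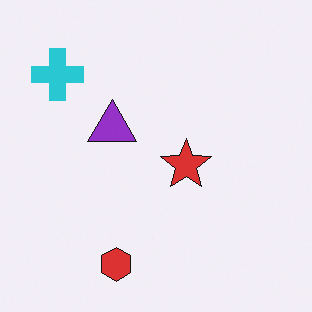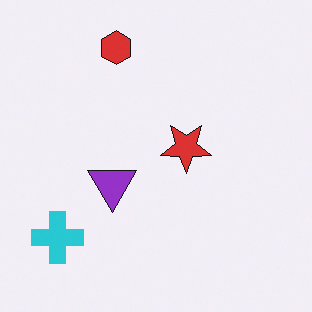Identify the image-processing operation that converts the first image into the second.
It was flipped vertically (top ↔ bottom).

The red hexagon is in the bottom of the first image and the top of the second — shapes on opposite sides of the horizontal midline have swapped in a mirror flip.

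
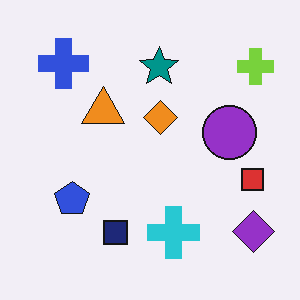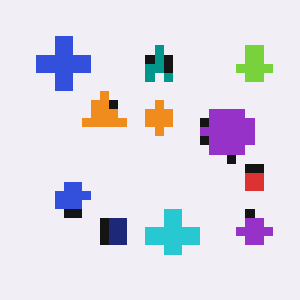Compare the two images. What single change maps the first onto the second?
The transformation is: coarsely pixelated.

Shapes are reduced to large square blocks; fine edges and outlines are lost — a downscale-then-upscale (mosaic) effect.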